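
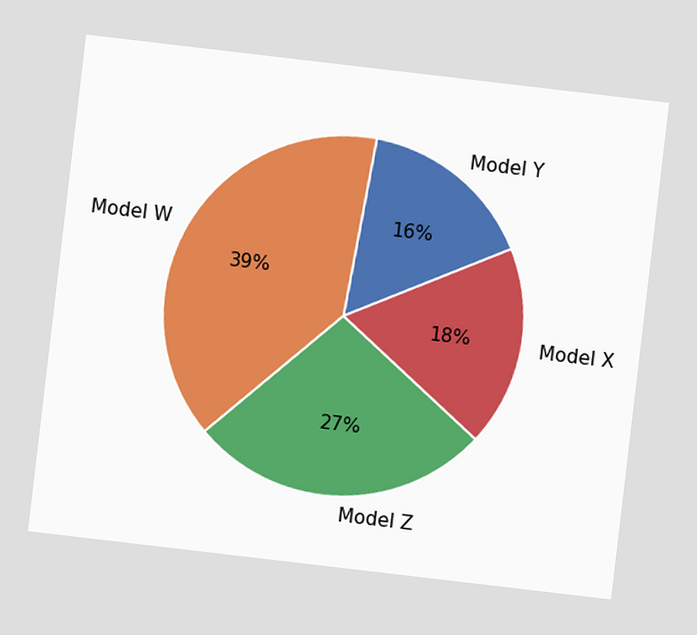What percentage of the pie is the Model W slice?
39%

The chart is tilted about 7° clockwise. The Model W slice takes up 39% of the pie.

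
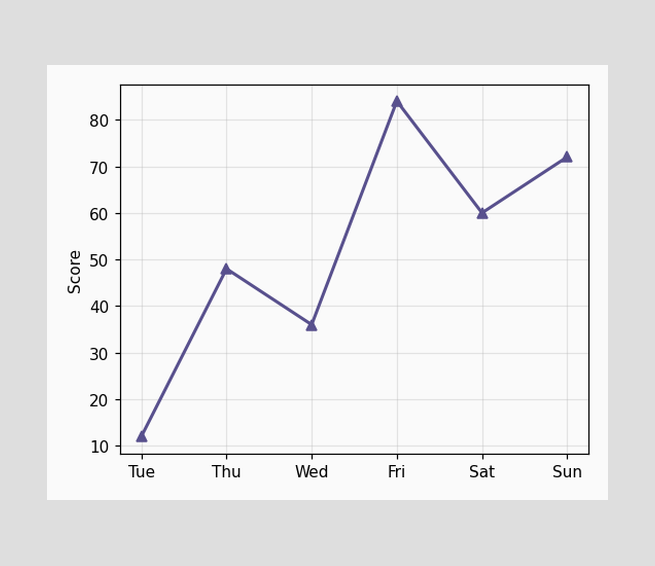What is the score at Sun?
At Sun, the line is at 72.

72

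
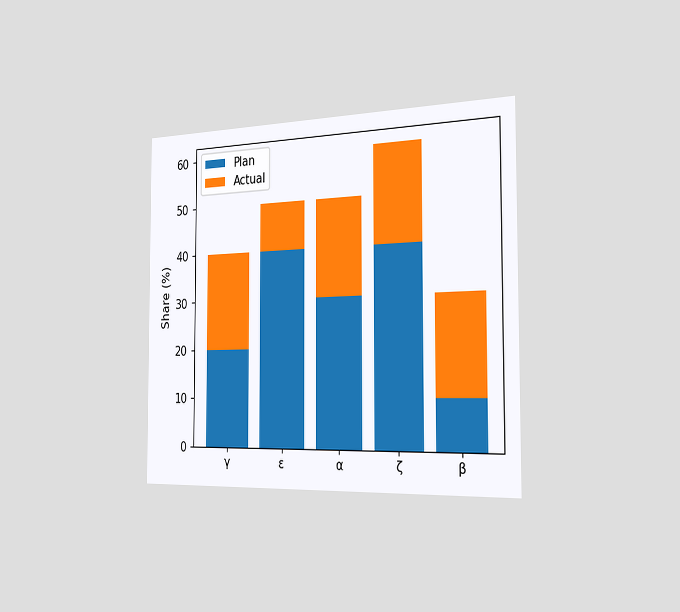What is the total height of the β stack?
The chart is viewed slightly from the right. The β stack's top reaches 30% on the y-axis.

30%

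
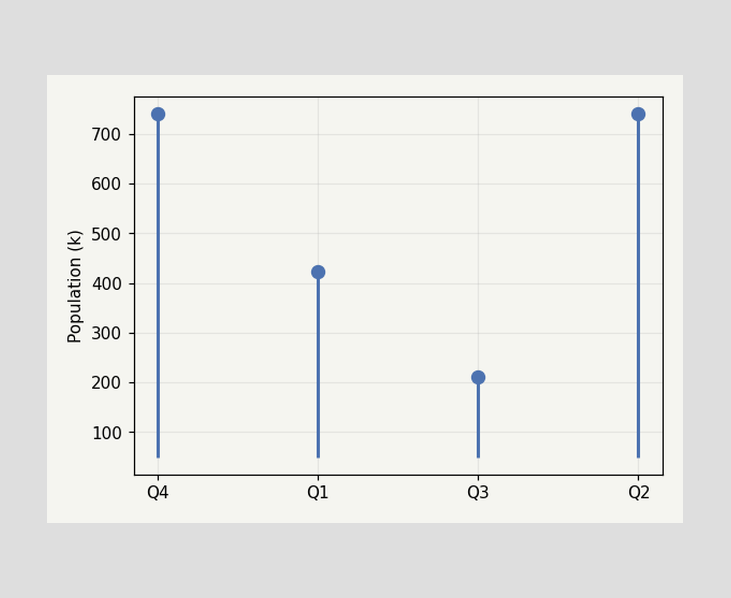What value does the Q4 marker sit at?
742k

The Q4 marker sits at 742k.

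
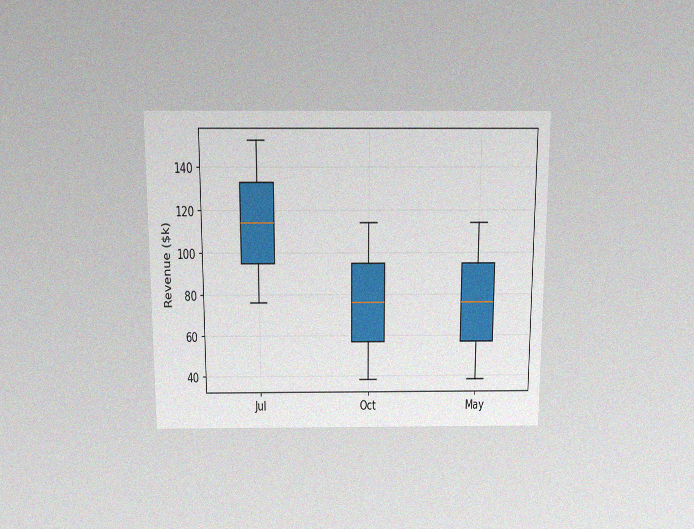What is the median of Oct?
The chart is viewed slightly from above, with some photo noise. The median line in the Oct box sits at $76k.

$76k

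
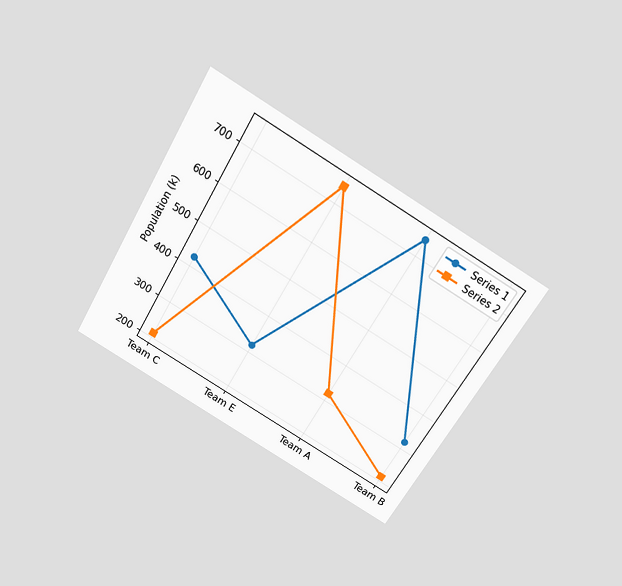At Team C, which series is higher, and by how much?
Series 1, by 212k

The chart is tilted about 31° clockwise and viewed slightly from above. At Team C, Series 1 sits above the other line by 212k.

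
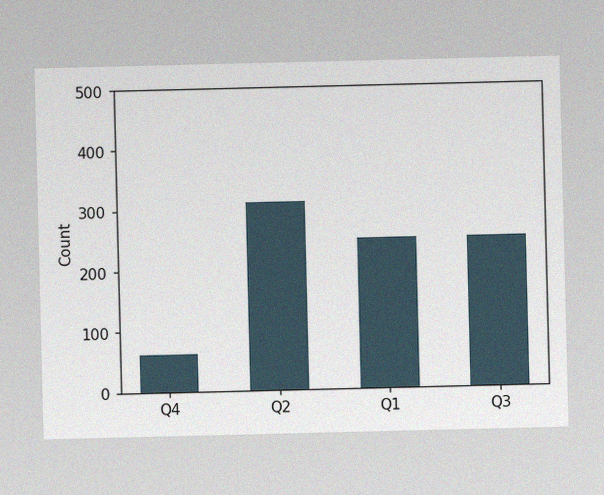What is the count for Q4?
62

The image has some photo noise and uneven lighting. Reading along the chart's y-axis, the Q4 bar reaches 62.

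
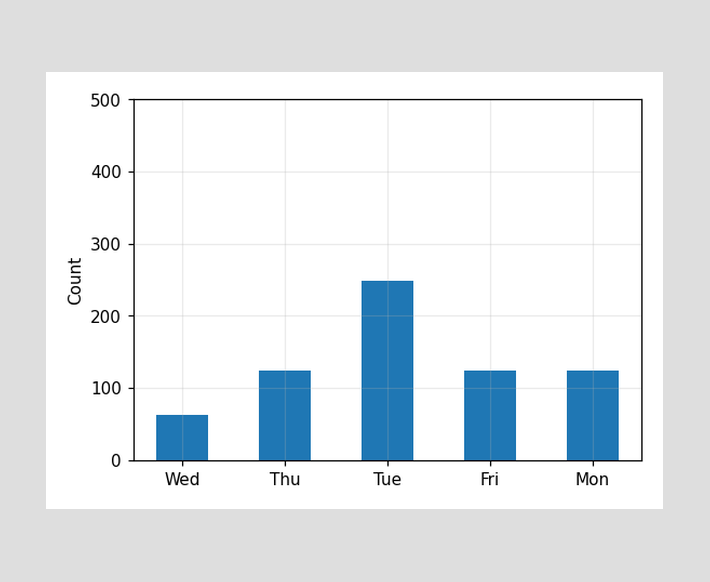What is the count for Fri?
Reading along the chart's y-axis, the Fri bar reaches 124.

124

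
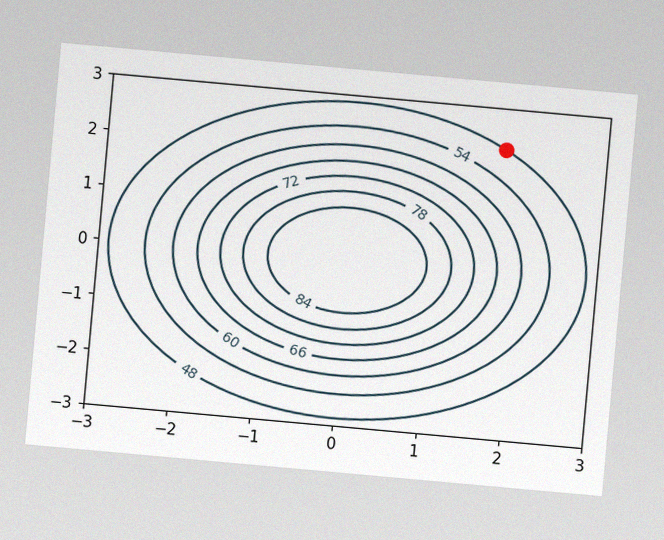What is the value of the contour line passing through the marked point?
48

The chart is tilted about 5° clockwise, with some photo noise. The marked point sits on the contour labelled 48.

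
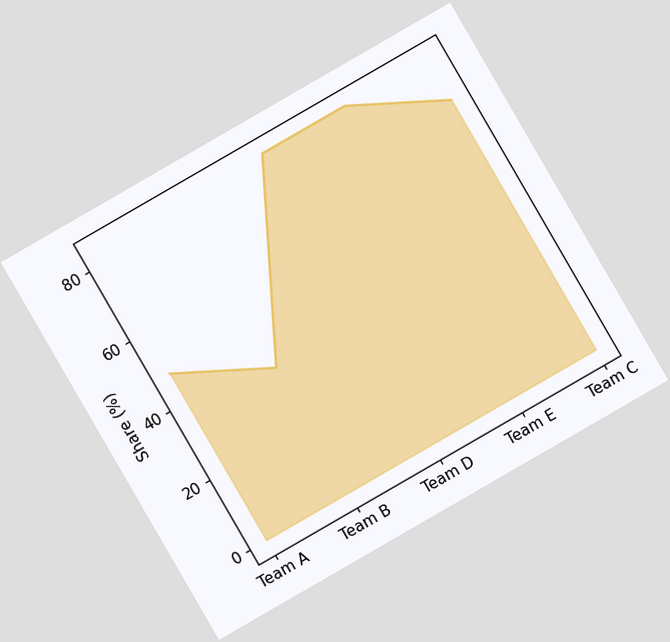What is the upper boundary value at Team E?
84%

The chart is tilted about 30° counter-clockwise. At Team E the upper boundary is at 84%.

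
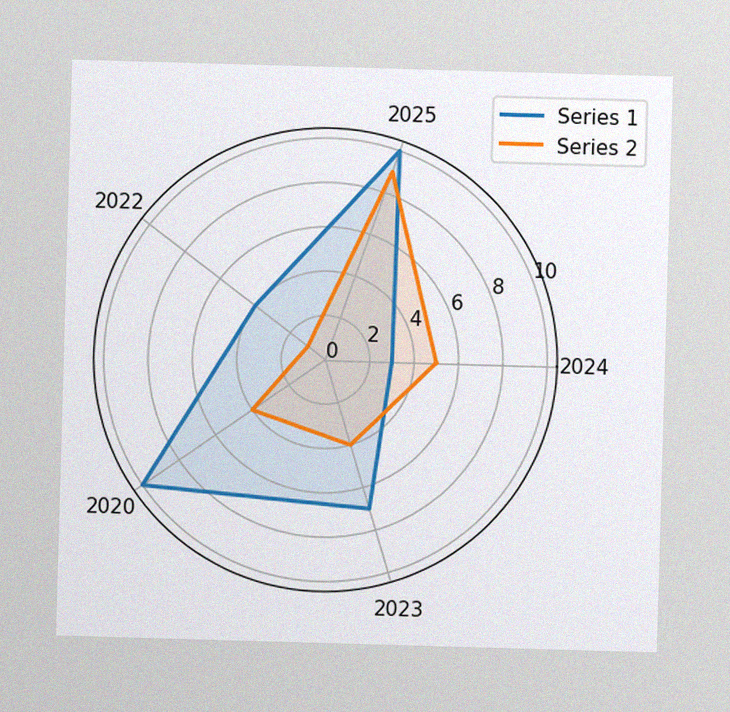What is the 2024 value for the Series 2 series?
5

The image has some photo noise and uneven lighting. On the 2024 axis, Series 2 reaches 5.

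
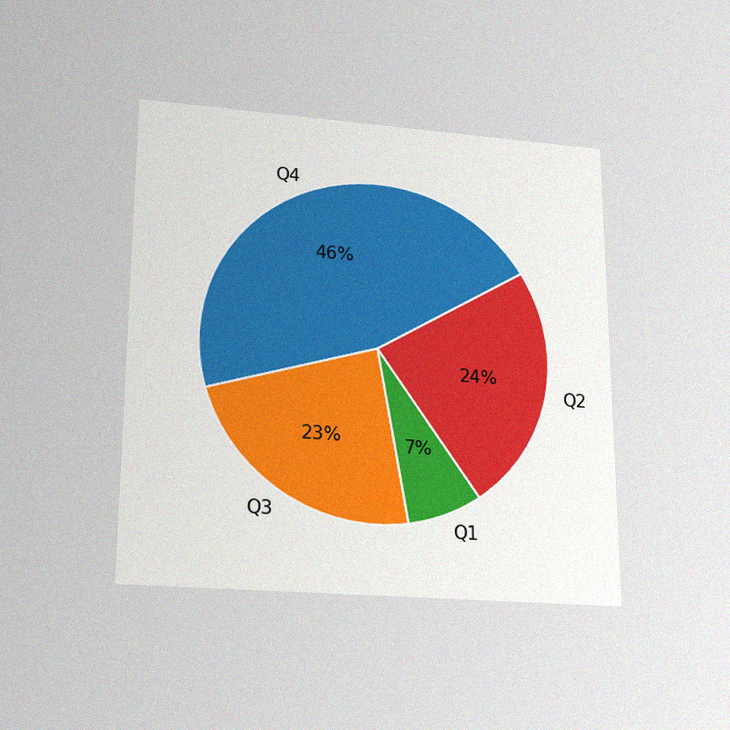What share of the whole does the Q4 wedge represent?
The chart is viewed slightly from below, with some photo noise. The Q4 slice takes up 46% of the pie.

46%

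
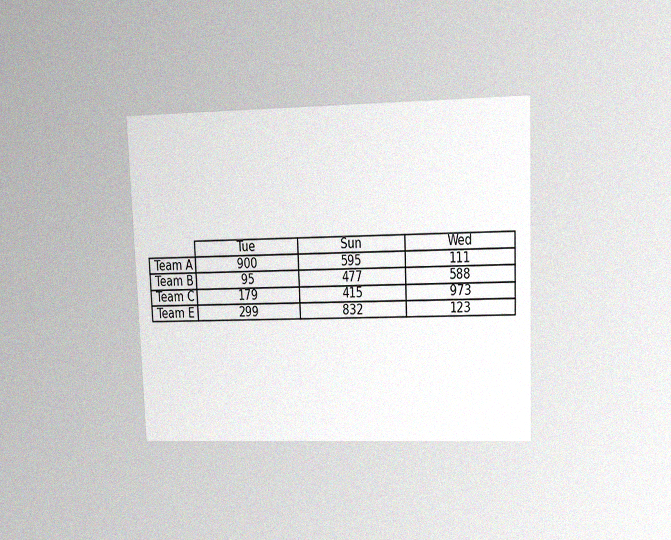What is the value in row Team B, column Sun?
The chart is tilted about 2° counter-clockwise and viewed at a slight angle, with some photo noise. The (Team B, Sun) cell reads 477.

477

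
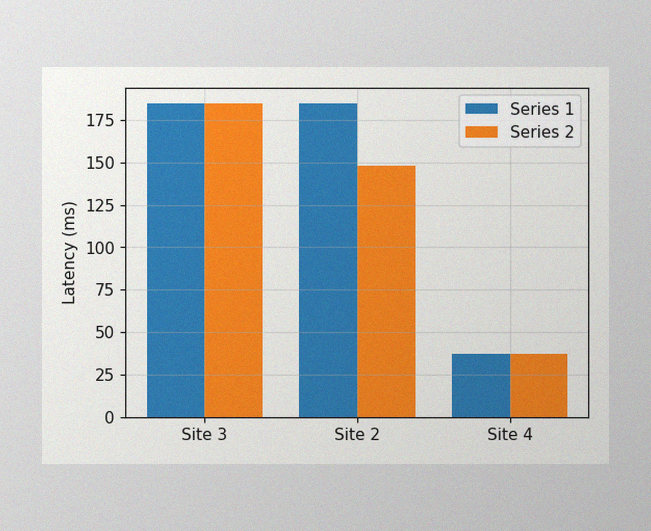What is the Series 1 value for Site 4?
37ms

The image has some photo noise and uneven lighting. The Series 1 bar at Site 4 reaches 37ms on the y-axis.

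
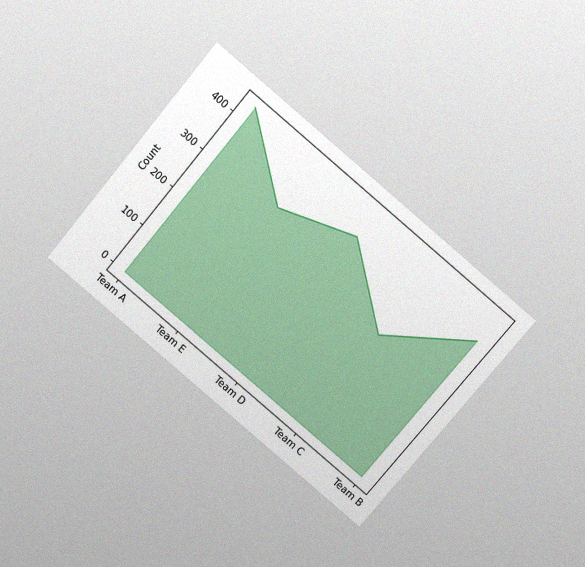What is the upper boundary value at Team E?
310

The chart is tilted about 40° clockwise and viewed slightly from above, with some photo noise. At Team E the upper boundary is at 310.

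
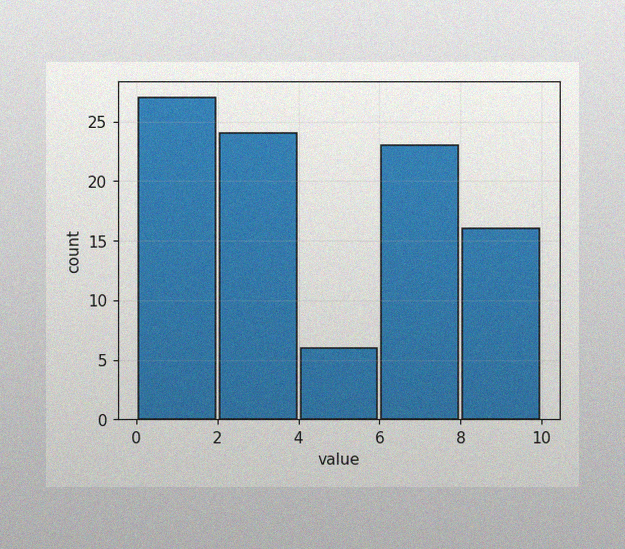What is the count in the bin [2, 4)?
24

The image has some photo noise and uneven lighting. The [2, 4) bin has height 24.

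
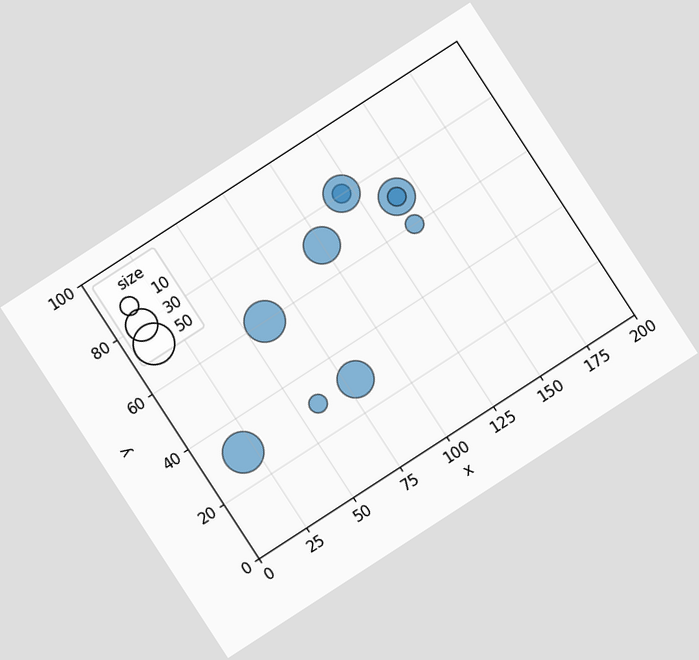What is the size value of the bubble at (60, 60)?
50

The chart is tilted about 33° counter-clockwise. Matching the bubble at (60, 60) against the size legend gives 50.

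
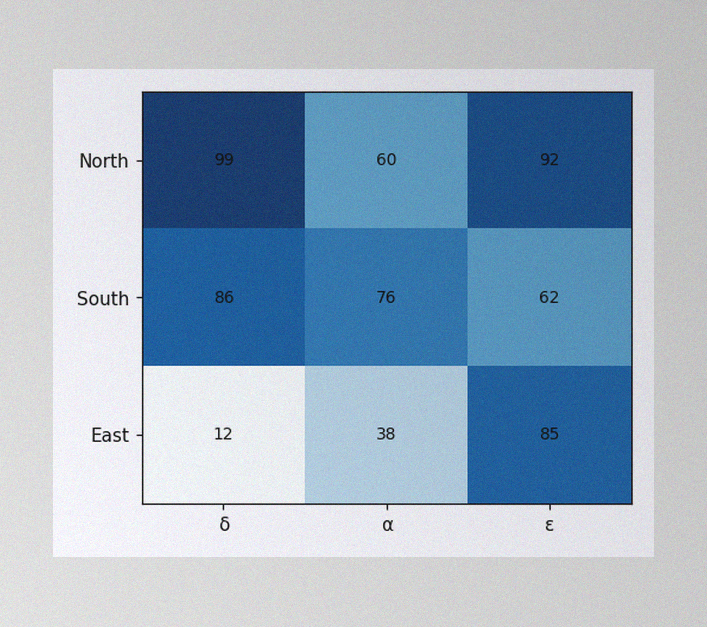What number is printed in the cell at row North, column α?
60

The image has some photo noise and uneven lighting. The (North, α) cell reads 60.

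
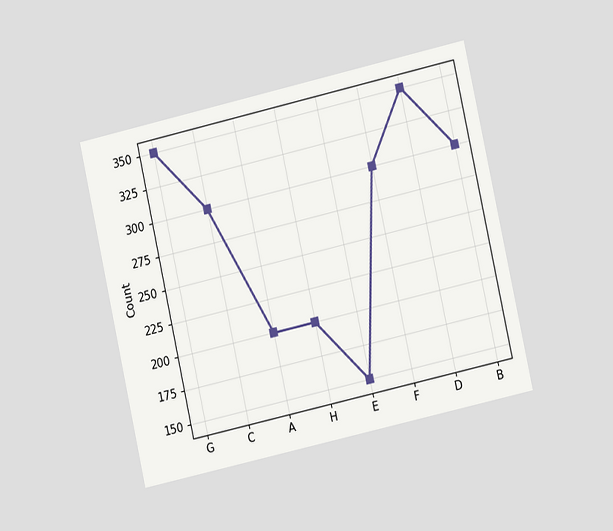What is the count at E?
The chart is tilted about 13° counter-clockwise and viewed at a slight angle. At E, the line is at 150.

150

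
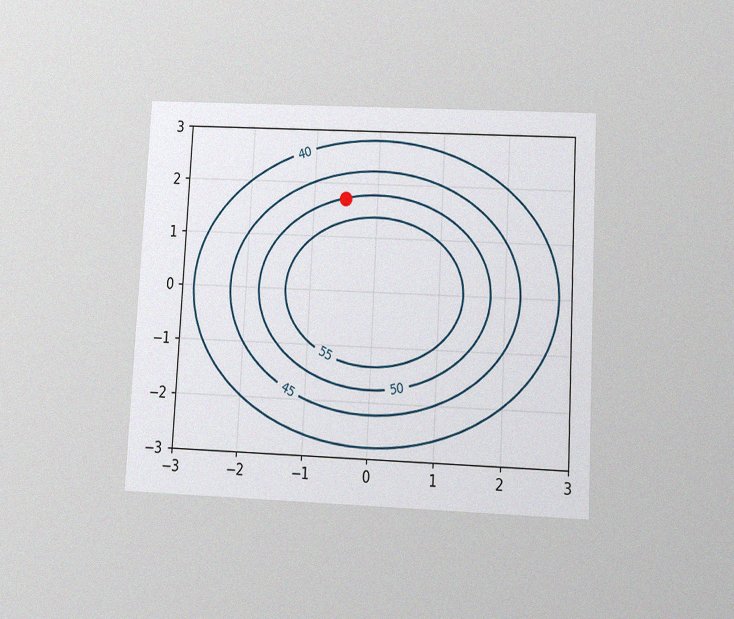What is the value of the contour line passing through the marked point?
50

The chart is tilted about 3° clockwise and viewed slightly from below, with some photo noise. The marked point sits on the contour labelled 50.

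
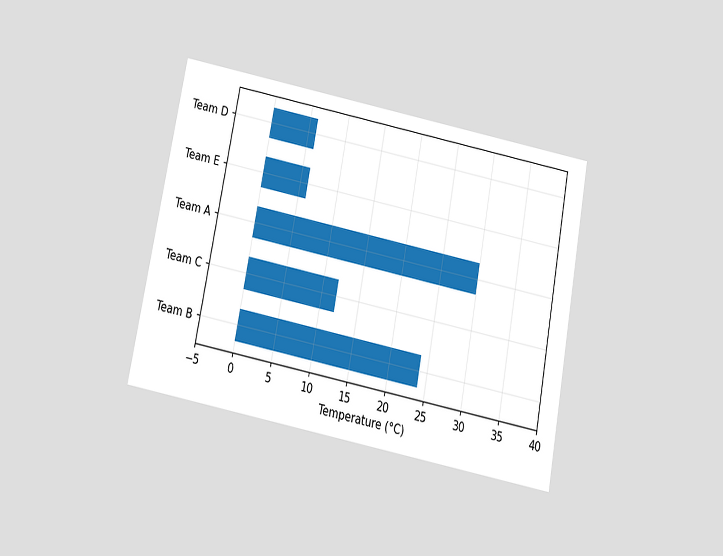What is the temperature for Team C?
The chart is tilted about 11° clockwise and viewed slightly from below. Reading along the chart's x-axis, the Team C bar reaches 12°C.

12°C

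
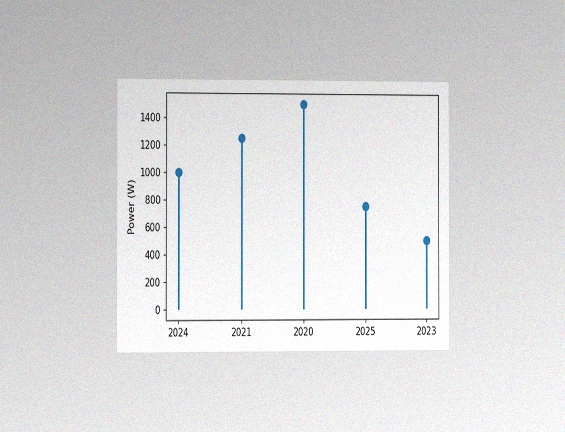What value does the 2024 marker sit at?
The chart is viewed slightly from the left, with some photo noise. The 2024 marker sits at 1000W.

1000W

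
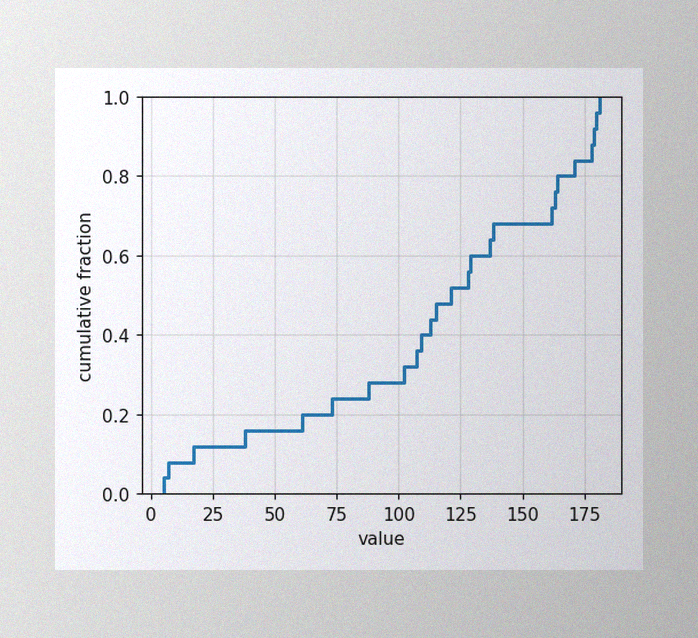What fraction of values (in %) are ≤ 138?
68%

The image has some photo noise and uneven lighting. At x=138 the ECDF step is at 68%.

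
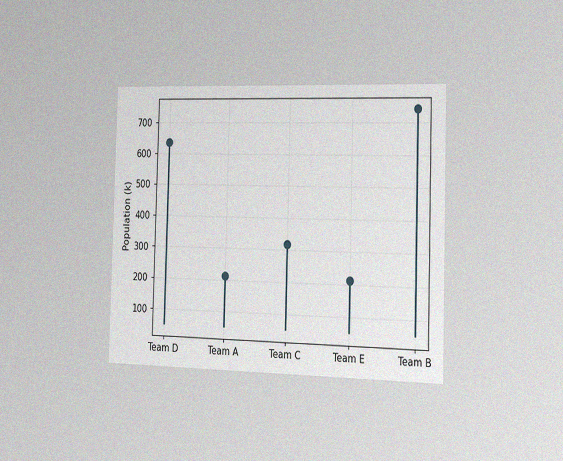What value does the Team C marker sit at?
318k

The chart is viewed slightly from the right, with some photo noise. The Team C marker sits at 318k.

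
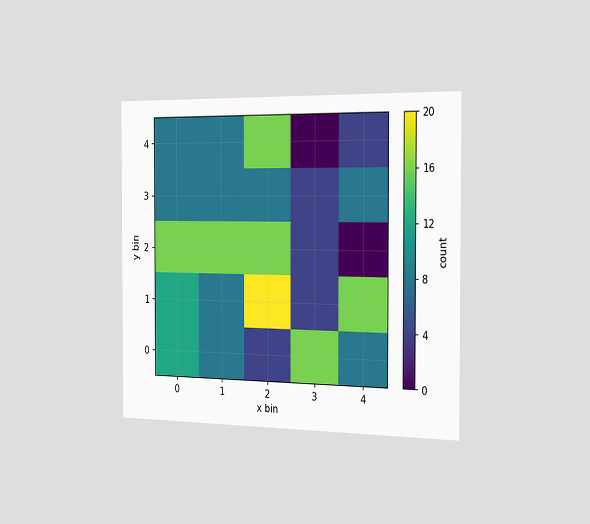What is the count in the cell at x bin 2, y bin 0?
4

The chart is viewed slightly from the right. Matching the cell (2, 0) against the colorbar gives 4.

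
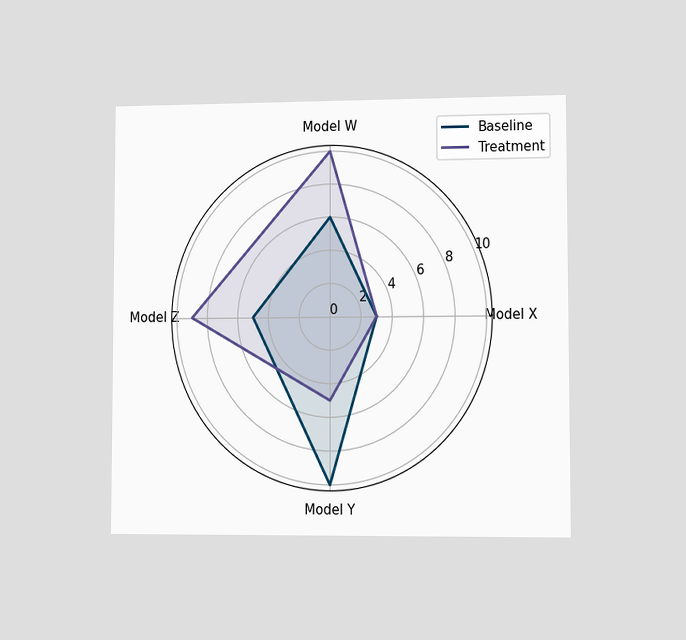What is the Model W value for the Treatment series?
10

The chart is viewed slightly from the right. On the Model W axis, Treatment reaches 10.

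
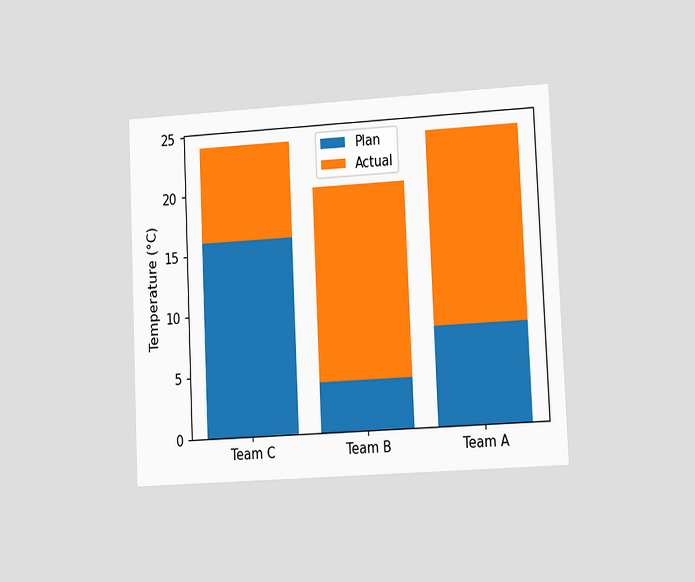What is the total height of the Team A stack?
The chart is tilted about 3° counter-clockwise and viewed at a slight angle. The Team A stack's top reaches 24°C on the y-axis.

24°C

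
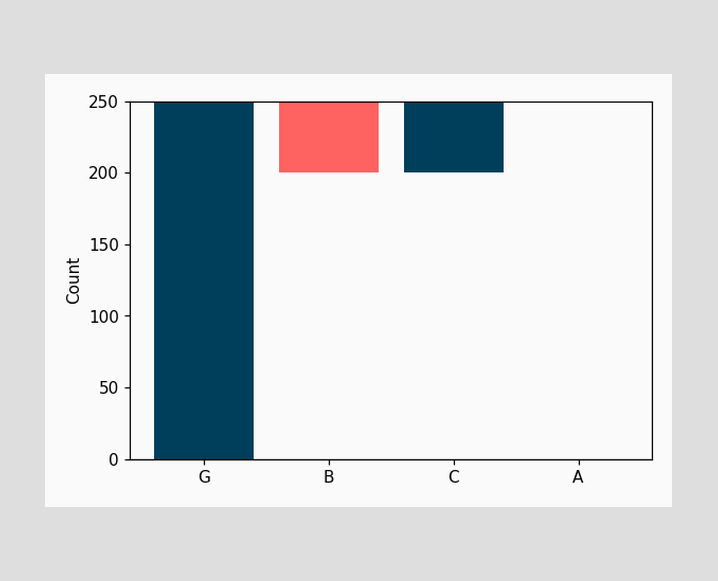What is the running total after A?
250

After A the running total reaches 250.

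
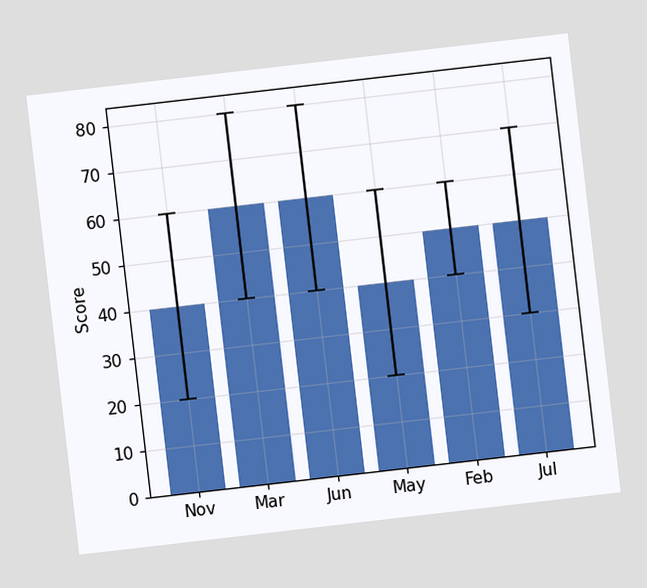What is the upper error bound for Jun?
The chart is tilted about 7° counter-clockwise. The Jun bar's upper whisker reaches 80.

80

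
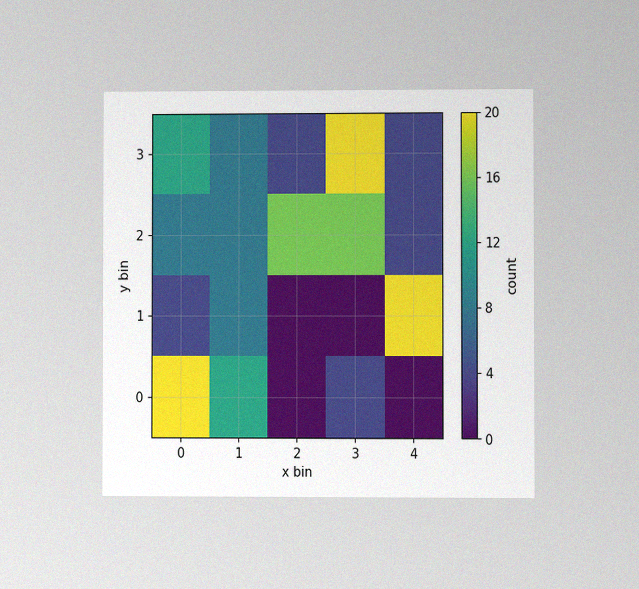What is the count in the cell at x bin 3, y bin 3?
The chart is viewed at a slight angle, with some photo noise. Matching the cell (3, 3) against the colorbar gives 20.

20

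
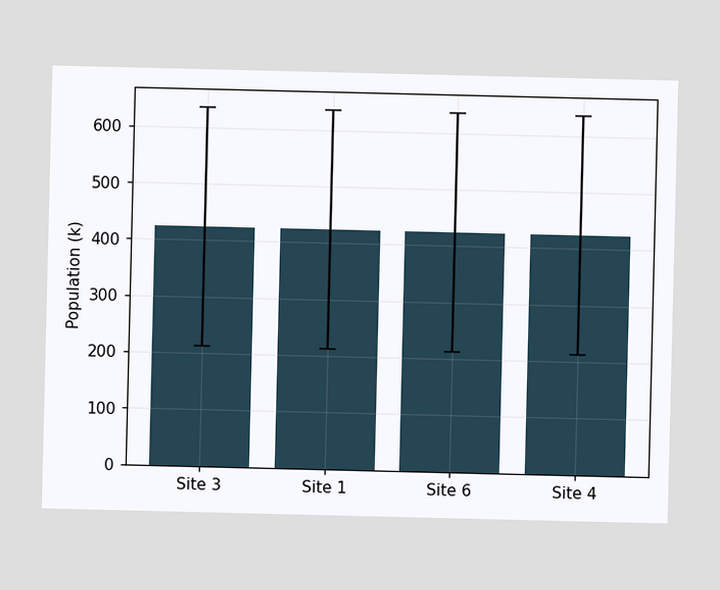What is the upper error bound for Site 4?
The Site 4 bar's upper whisker reaches 636k.

636k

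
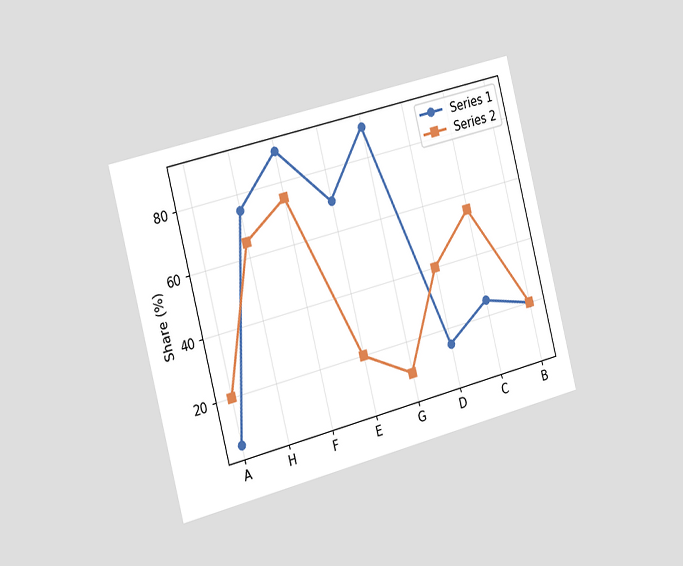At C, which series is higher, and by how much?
Series 2, by 30%

The chart is tilted about 14° counter-clockwise and viewed slightly from the left. At C, Series 2 sits above the other line by 30%.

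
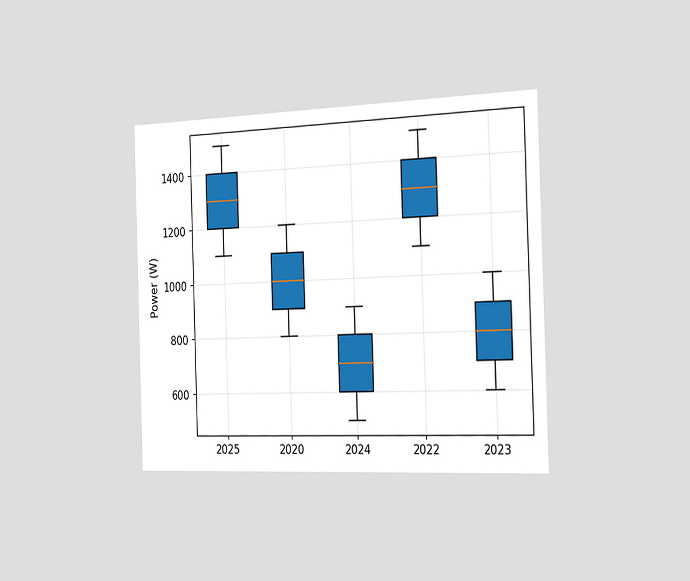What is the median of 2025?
1300W

The chart is viewed slightly from the right. The median line in the 2025 box sits at 1300W.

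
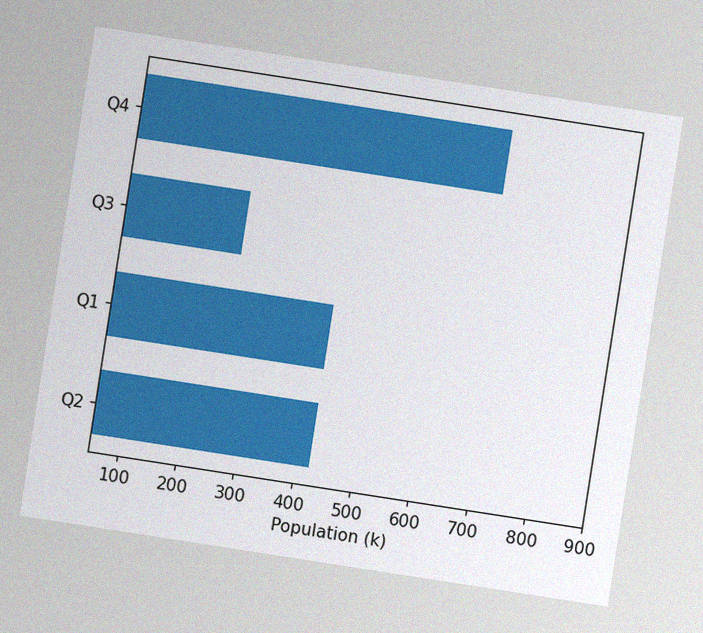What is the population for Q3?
The chart is tilted about 9° clockwise, with some photo noise. Reading along the chart's x-axis, the Q3 bar reaches 255k.

255k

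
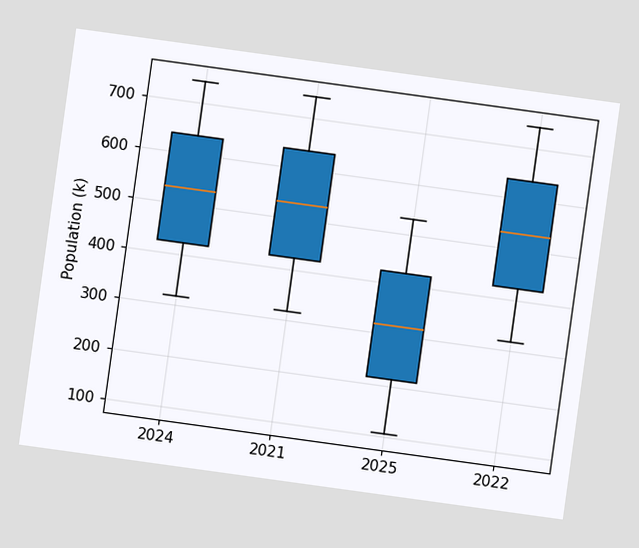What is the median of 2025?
318k

The chart is tilted about 8° clockwise. The median line in the 2025 box sits at 318k.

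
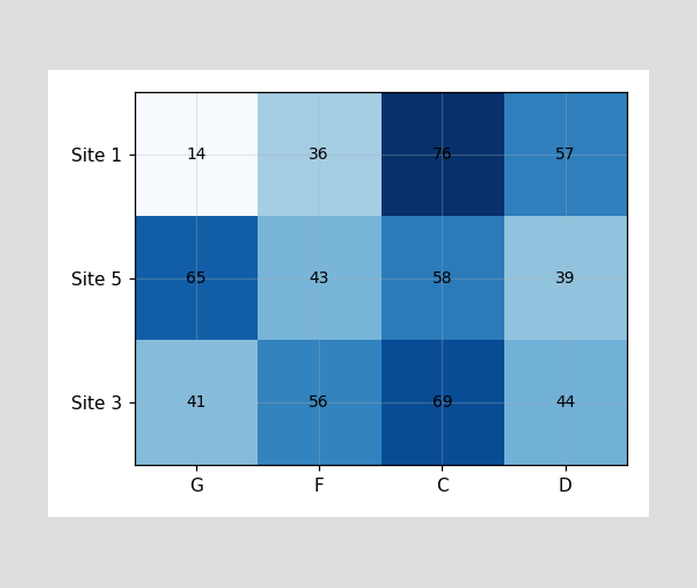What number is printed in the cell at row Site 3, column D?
The (Site 3, D) cell reads 44.

44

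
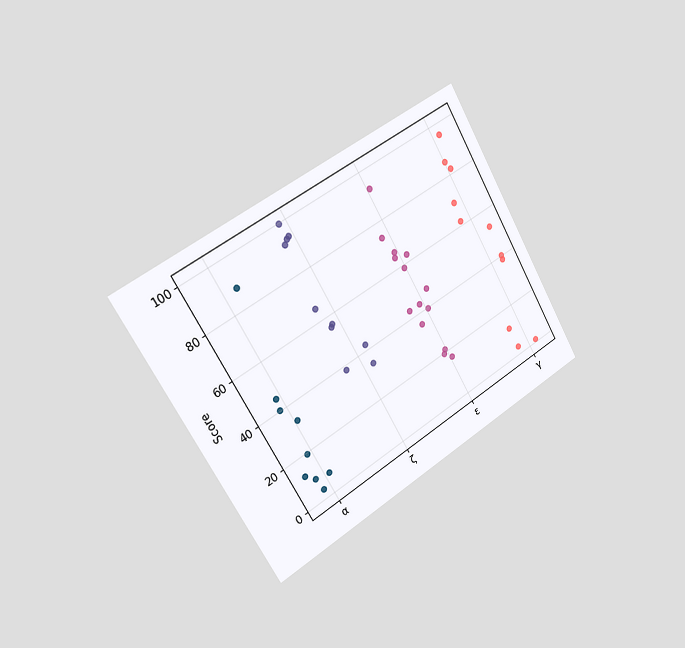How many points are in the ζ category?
10

The chart is tilted about 30° counter-clockwise and viewed slightly from the left. Counting the markers in the ζ column gives 10.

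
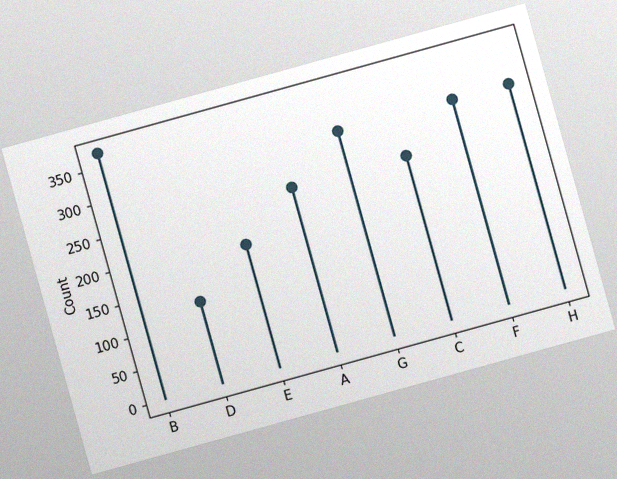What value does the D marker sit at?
124

The chart is tilted about 16° counter-clockwise, with some photo noise. The D marker sits at 124.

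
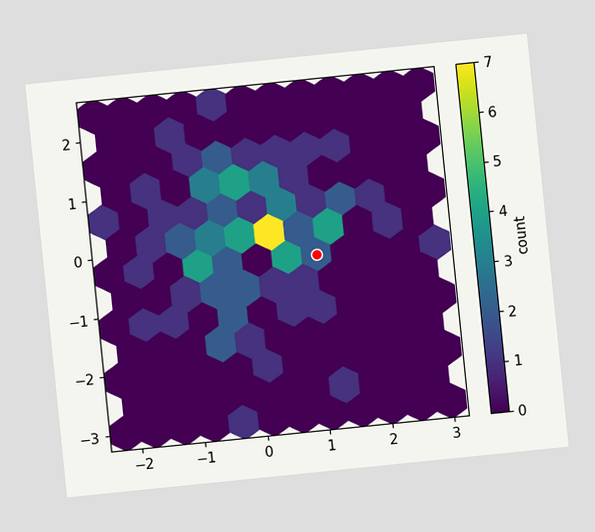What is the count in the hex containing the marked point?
2

The chart is tilted about 6° counter-clockwise. The marked hex reads 2 on the colorbar.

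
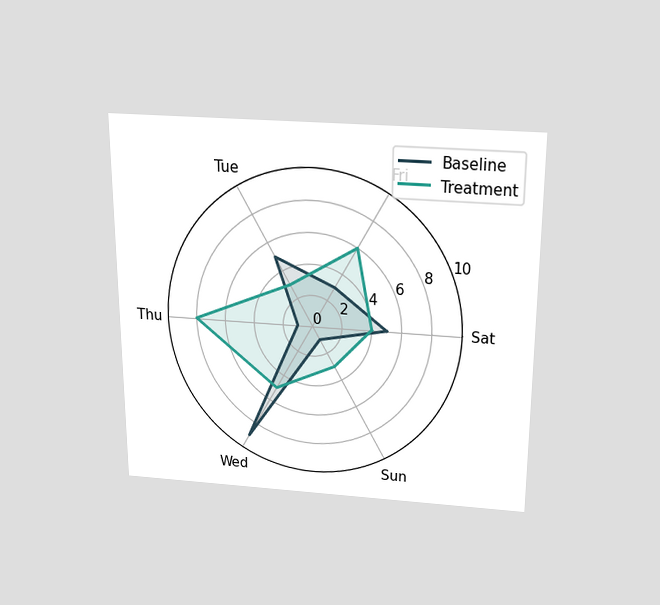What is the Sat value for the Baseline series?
The chart is viewed slightly from above. On the Sat axis, Baseline reaches 5.

5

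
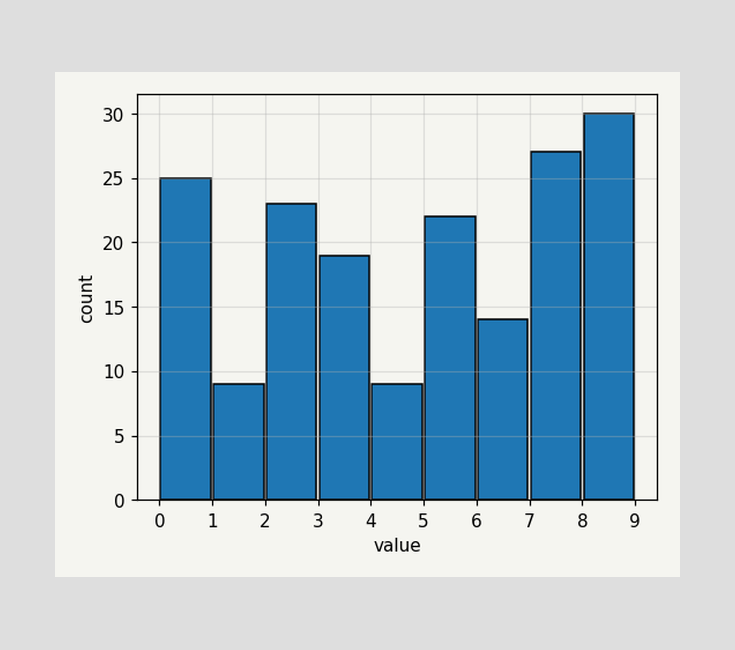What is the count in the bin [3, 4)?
The [3, 4) bin has height 19.

19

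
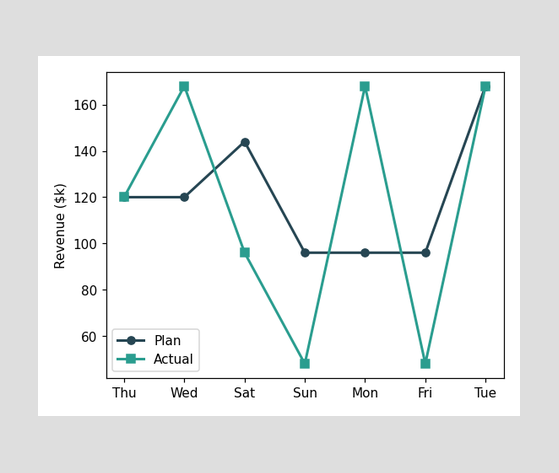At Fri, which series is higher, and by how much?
Plan, by $48k

At Fri, Plan sits above the other line by $48k.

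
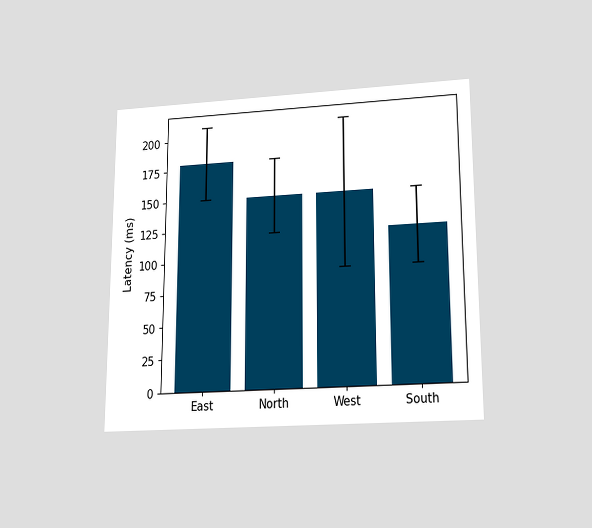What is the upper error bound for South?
The chart is viewed slightly from below. The South bar's upper whisker reaches 150ms.

150ms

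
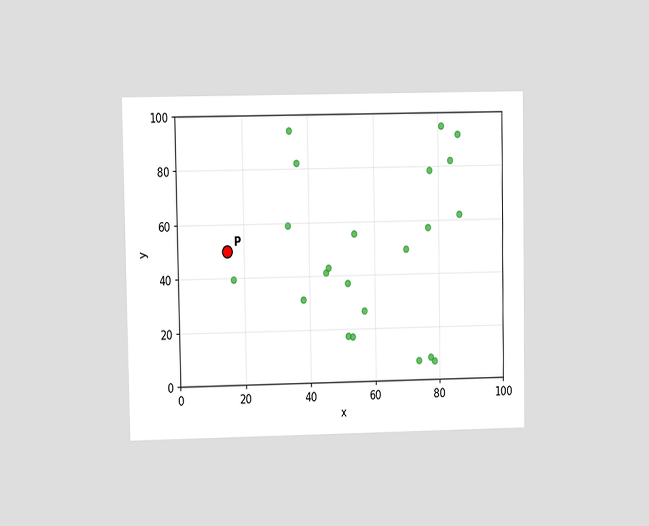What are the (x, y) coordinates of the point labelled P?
(15, 50)

The chart is viewed at a slight angle. Following the gridlines from P to each axis, P sits at (15, 50).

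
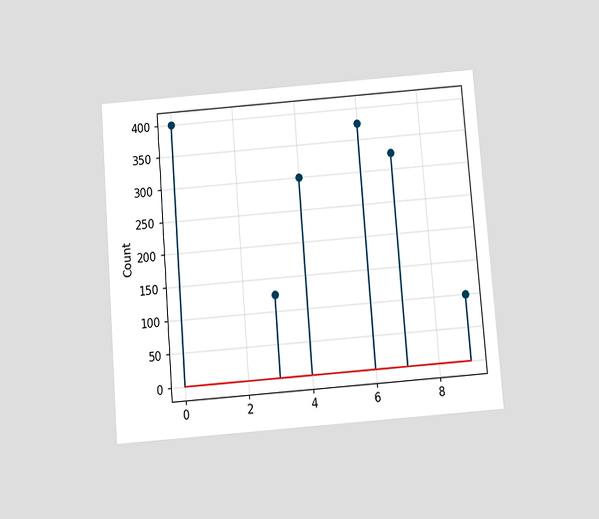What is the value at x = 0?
400

The chart is tilted about 5° counter-clockwise and viewed slightly from below. The stem at x=0 reaches 400.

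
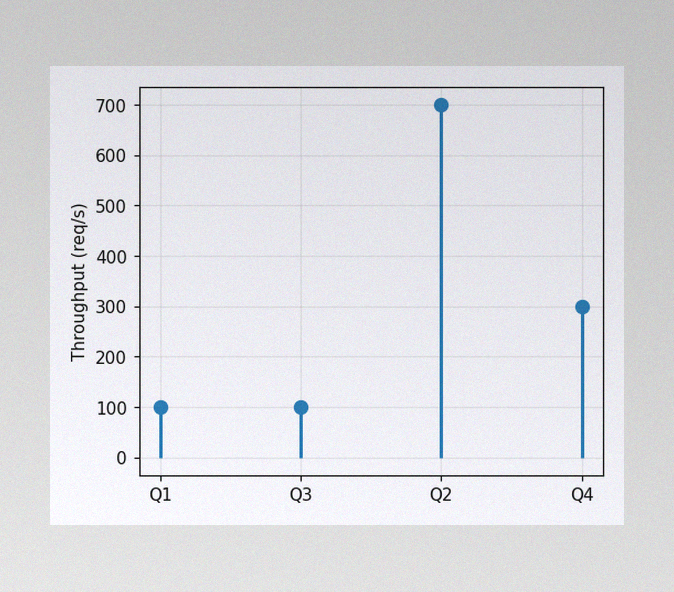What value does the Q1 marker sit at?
The image has some photo noise and uneven lighting. The Q1 marker sits at 100req/s.

100req/s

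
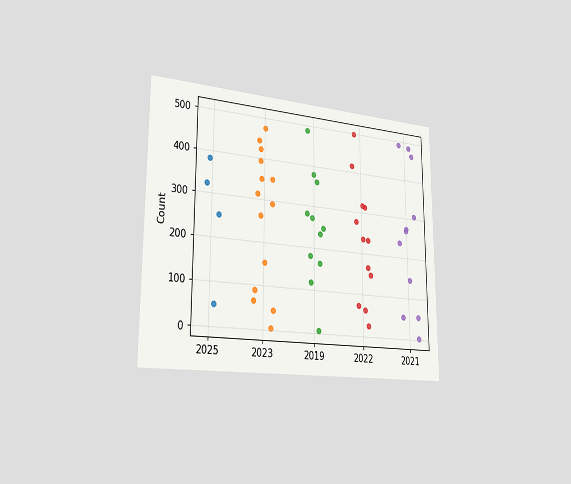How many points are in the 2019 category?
The chart is viewed slightly from the left. Counting the markers in the 2019 column gives 11.

11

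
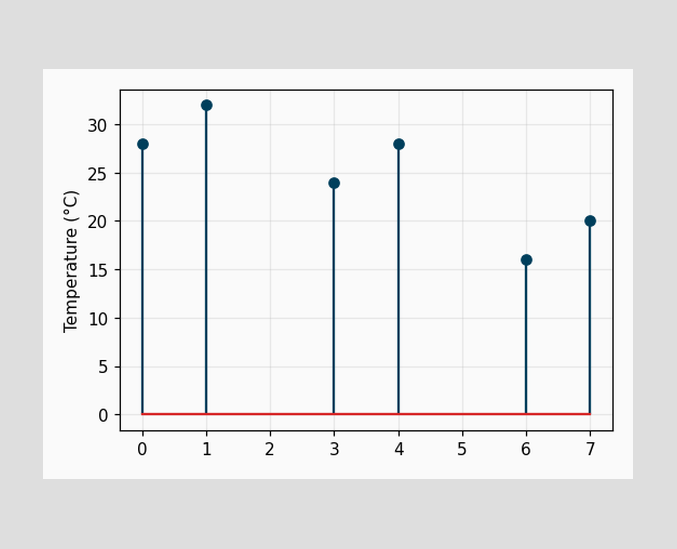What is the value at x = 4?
28°C

The stem at x=4 reaches 28°C.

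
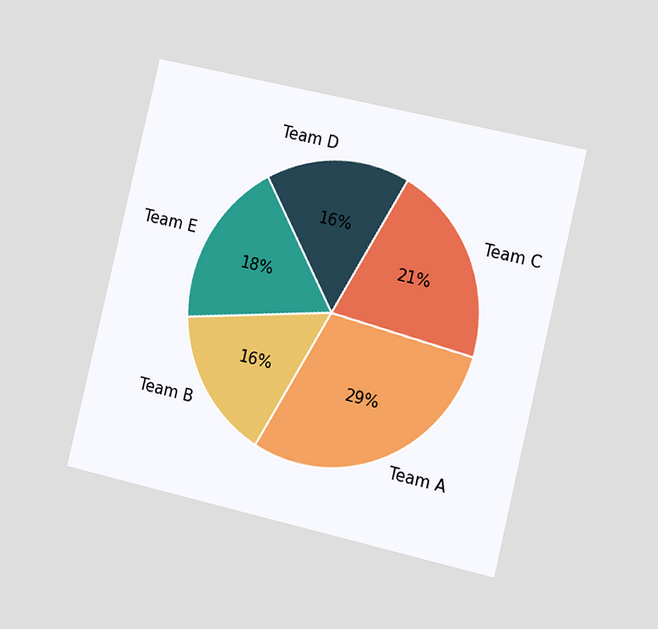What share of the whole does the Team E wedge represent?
18%

The chart is tilted about 13° clockwise and viewed slightly from the right. The Team E slice takes up 18% of the pie.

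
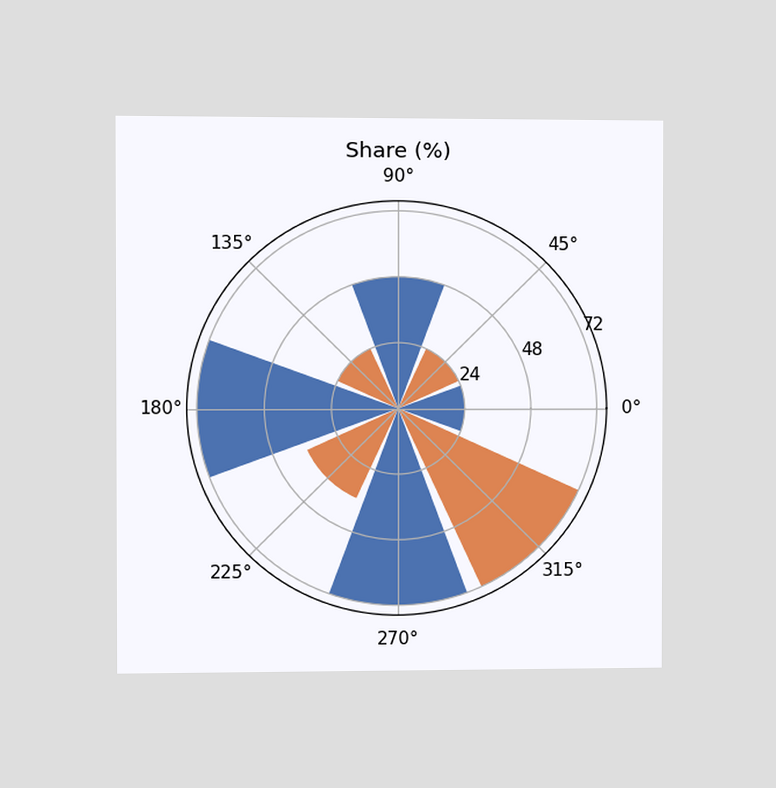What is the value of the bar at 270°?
72%

The chart is viewed slightly from the left. The bar at 270° reaches 72% on the radial axis.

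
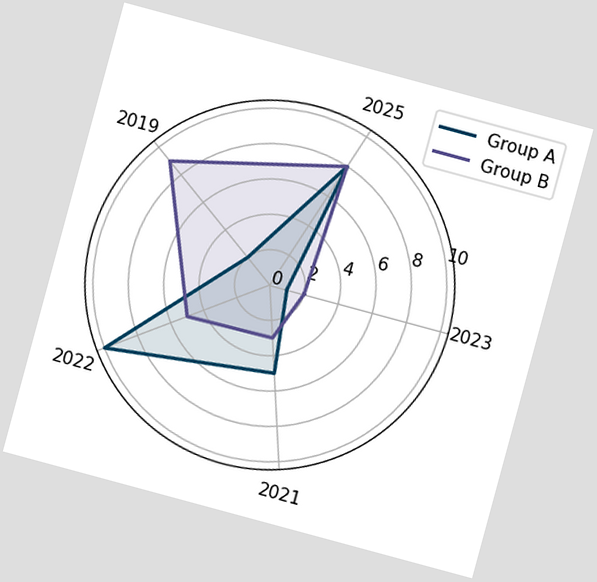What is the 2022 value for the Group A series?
The chart is tilted about 15° clockwise. On the 2022 axis, Group A reaches 10.

10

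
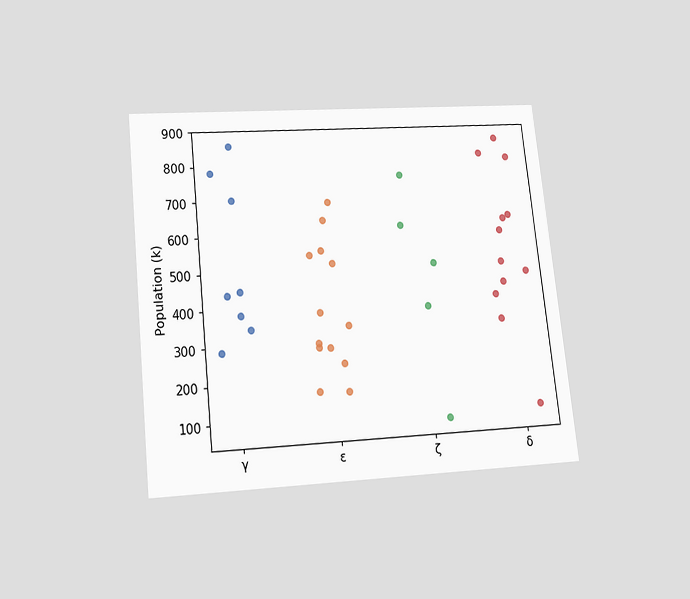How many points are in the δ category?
12

The chart is tilted about 6° counter-clockwise and viewed slightly from below. Counting the markers in the δ column gives 12.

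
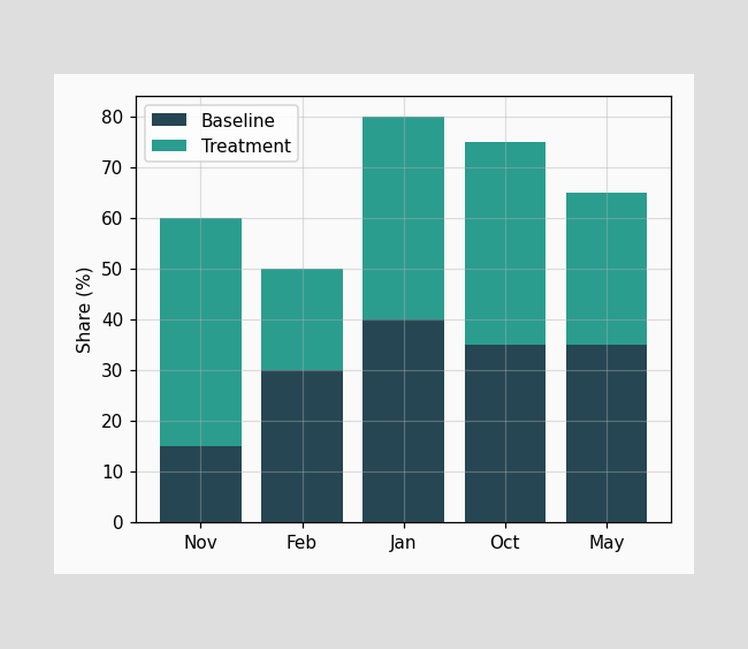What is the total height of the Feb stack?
50%

The Feb stack's top reaches 50% on the y-axis.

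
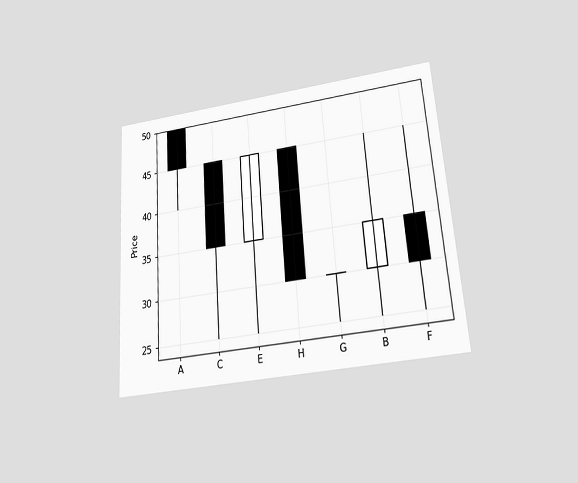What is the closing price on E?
The chart is tilted about 4° counter-clockwise and viewed slightly from below. The E candle closes at 45.

45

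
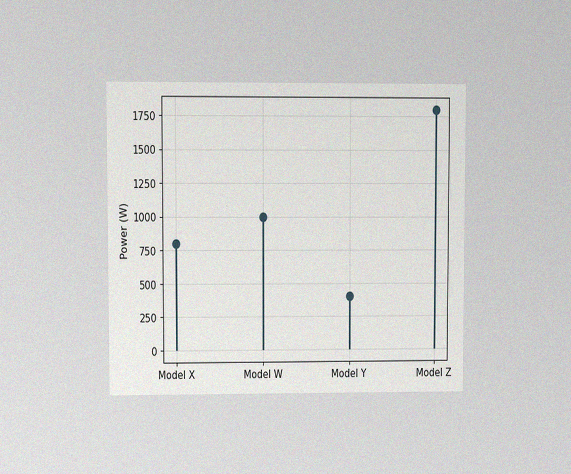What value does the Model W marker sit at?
1000W

The chart is viewed at a slight angle, with some photo noise. The Model W marker sits at 1000W.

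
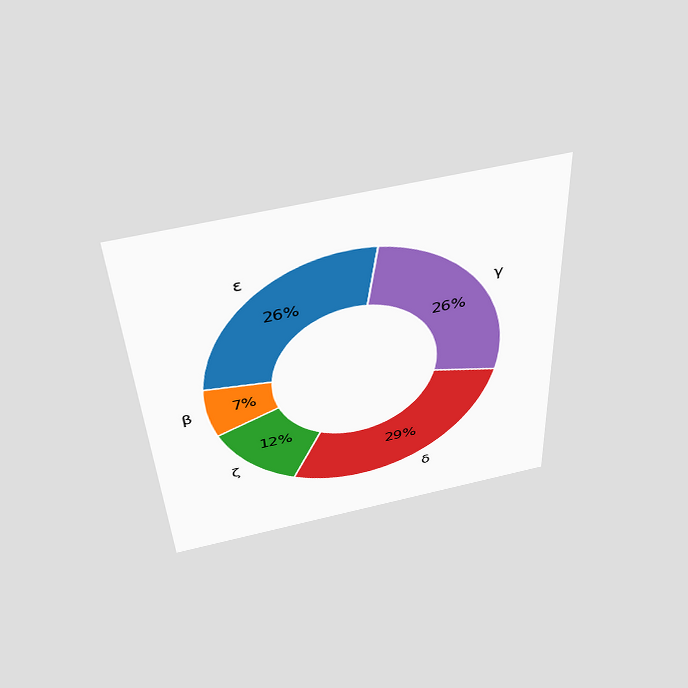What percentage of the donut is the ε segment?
26%

The chart is tilted about 3° counter-clockwise and viewed slightly from above. The ε segment takes up 26% of the ring.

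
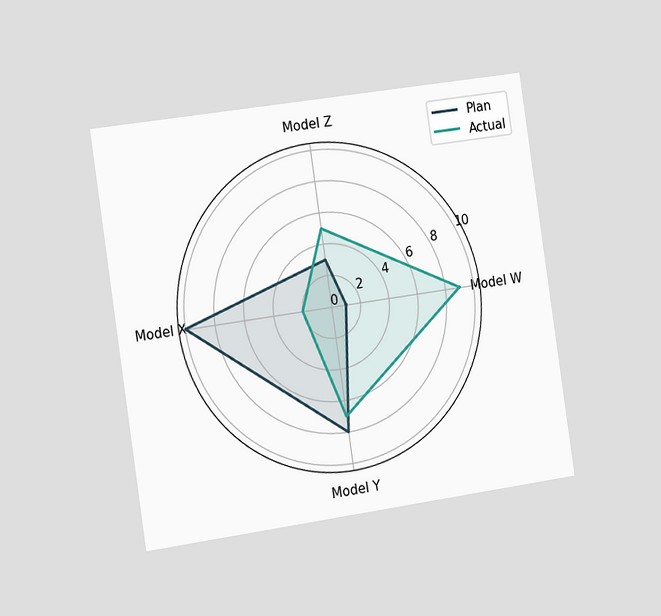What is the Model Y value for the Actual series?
7

The chart is tilted about 8° counter-clockwise and viewed slightly from the left. On the Model Y axis, Actual reaches 7.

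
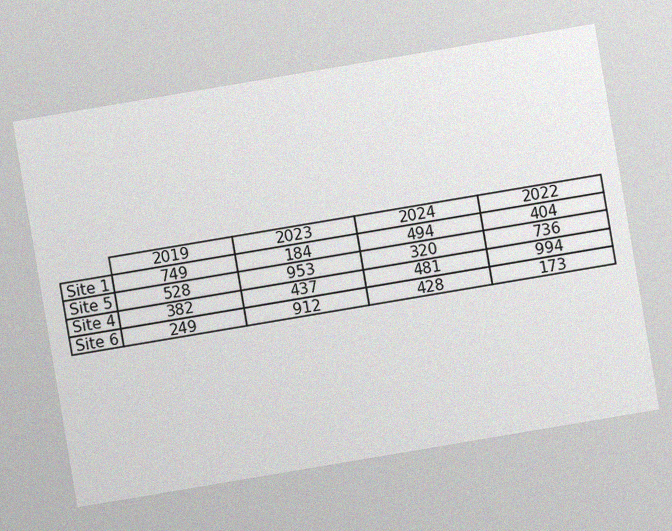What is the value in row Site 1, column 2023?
The chart is tilted about 10° counter-clockwise, with some photo noise. The (Site 1, 2023) cell reads 184.

184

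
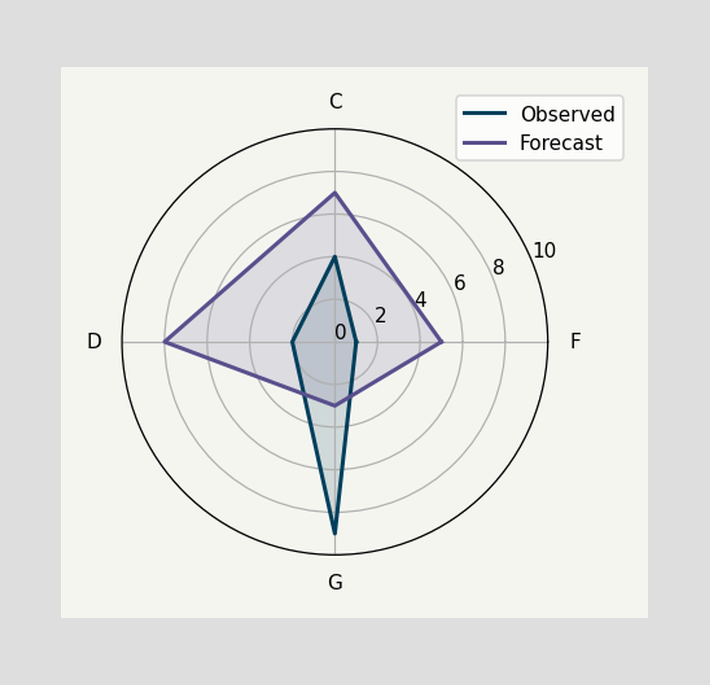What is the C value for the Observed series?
4

On the C axis, Observed reaches 4.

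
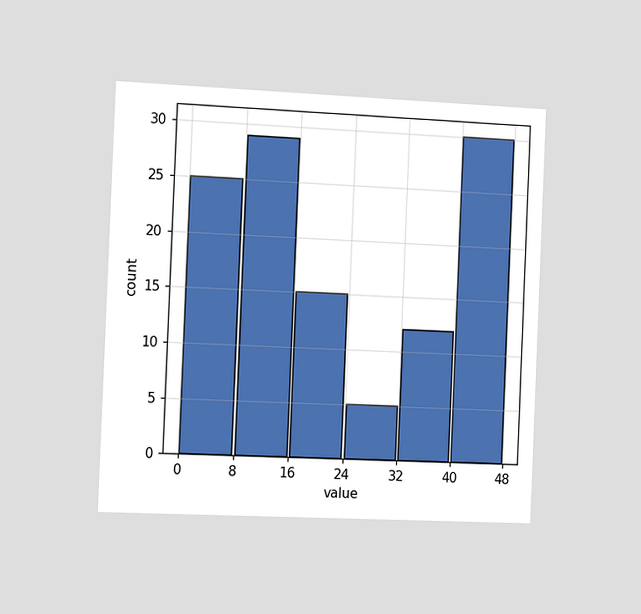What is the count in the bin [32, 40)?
12

The chart is tilted about 2° clockwise and viewed slightly from the left. The [32, 40) bin has height 12.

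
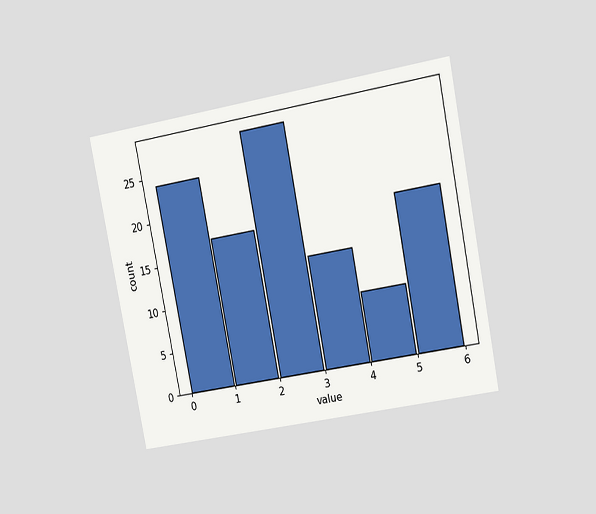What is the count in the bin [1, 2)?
The chart is tilted about 11° counter-clockwise and viewed slightly from the right. The [1, 2) bin has height 17.

17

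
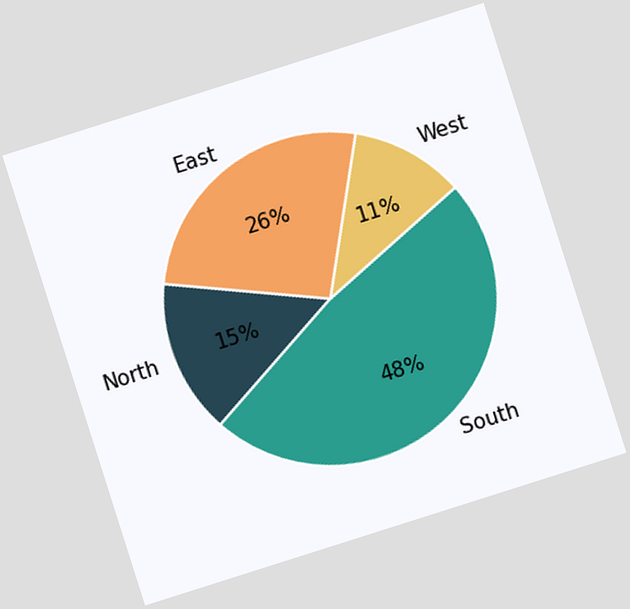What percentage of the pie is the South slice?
48%

The chart is tilted about 18° counter-clockwise. The South slice takes up 48% of the pie.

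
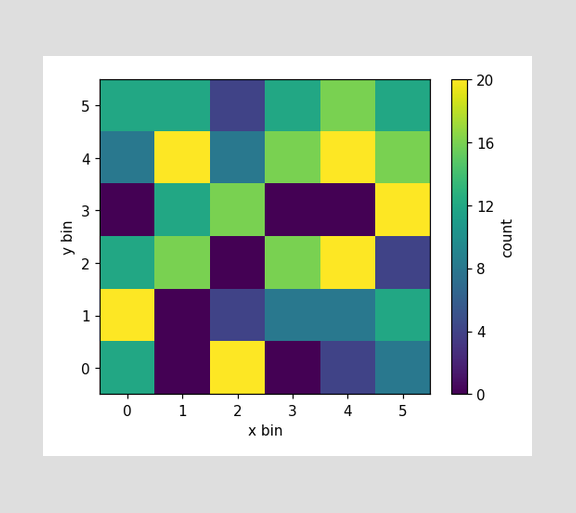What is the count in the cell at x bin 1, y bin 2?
16

Matching the cell (1, 2) against the colorbar gives 16.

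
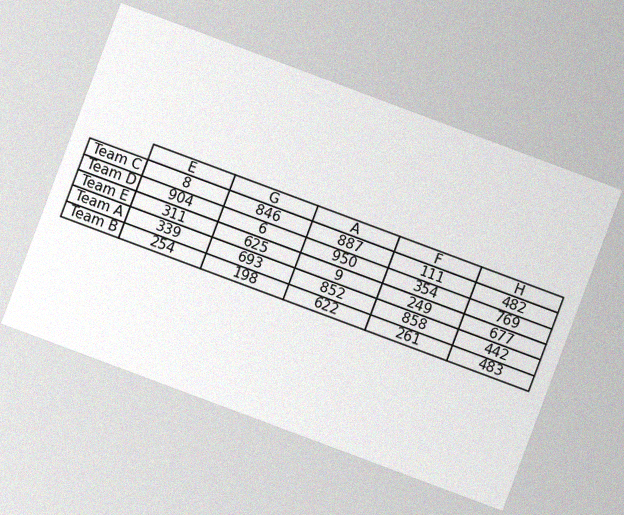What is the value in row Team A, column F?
858

The chart is tilted about 21° clockwise, with some photo noise. The (Team A, F) cell reads 858.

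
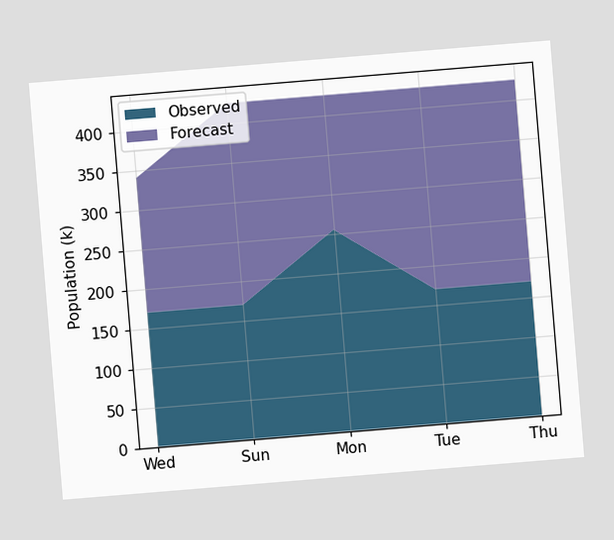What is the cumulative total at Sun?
The chart is tilted about 5° counter-clockwise. The stacked total at Sun reaches 425k.

425k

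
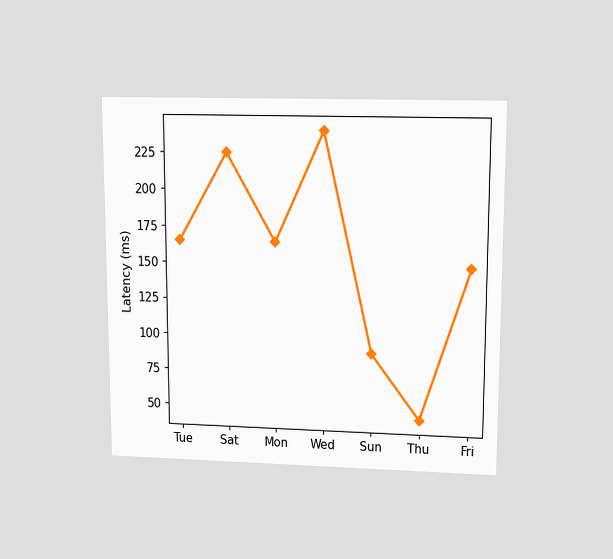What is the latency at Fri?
150ms

The chart is viewed slightly from above. At Fri, the line is at 150ms.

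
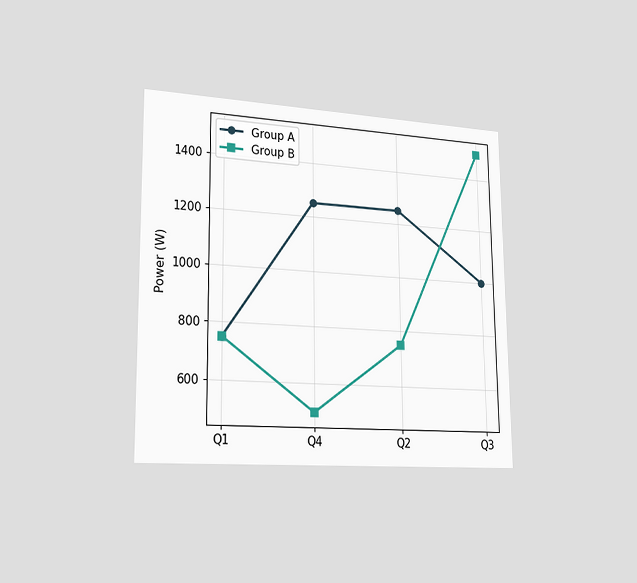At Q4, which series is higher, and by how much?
Group A, by 750W

The chart is viewed slightly from the left. At Q4, Group A sits above the other line by 750W.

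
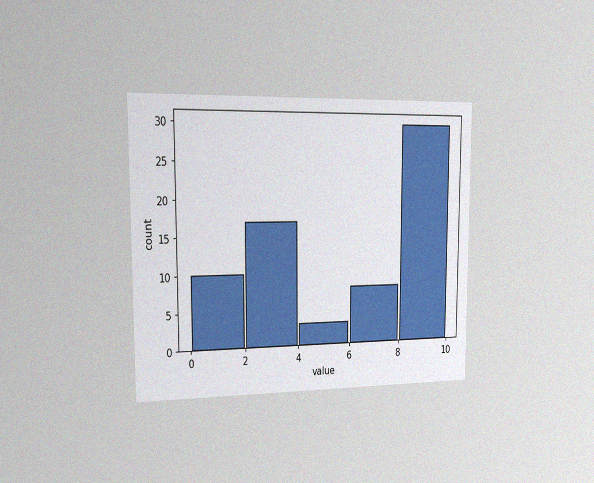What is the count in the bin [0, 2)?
The chart is viewed slightly from the left, with some photo noise. The [0, 2) bin has height 10.

10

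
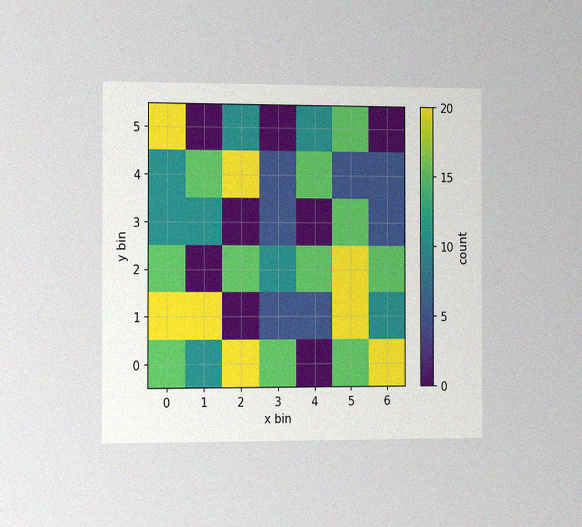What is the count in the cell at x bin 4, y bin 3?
0

The chart is viewed slightly from the left, with some photo noise. Matching the cell (4, 3) against the colorbar gives 0.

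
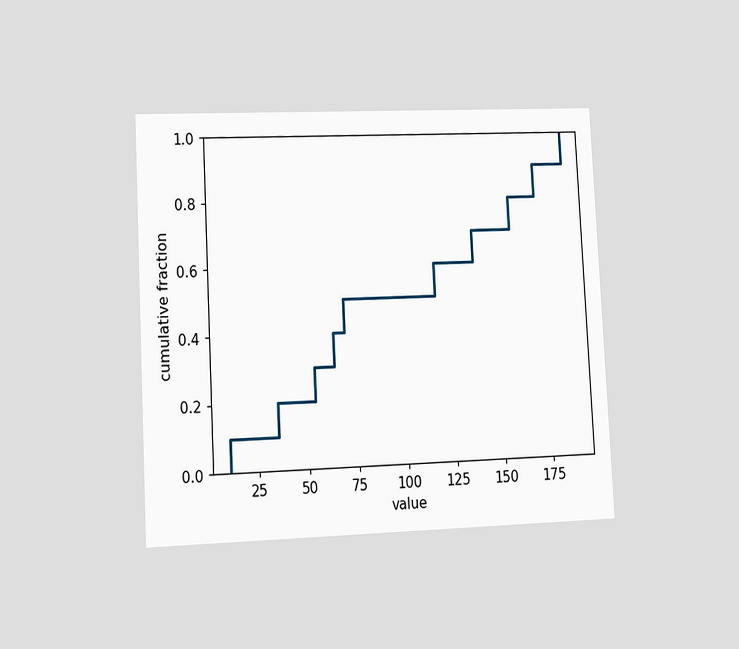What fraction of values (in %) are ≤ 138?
The chart is tilted about 3° counter-clockwise and viewed at a slight angle. At x=138 the ECDF step is at 70%.

70%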